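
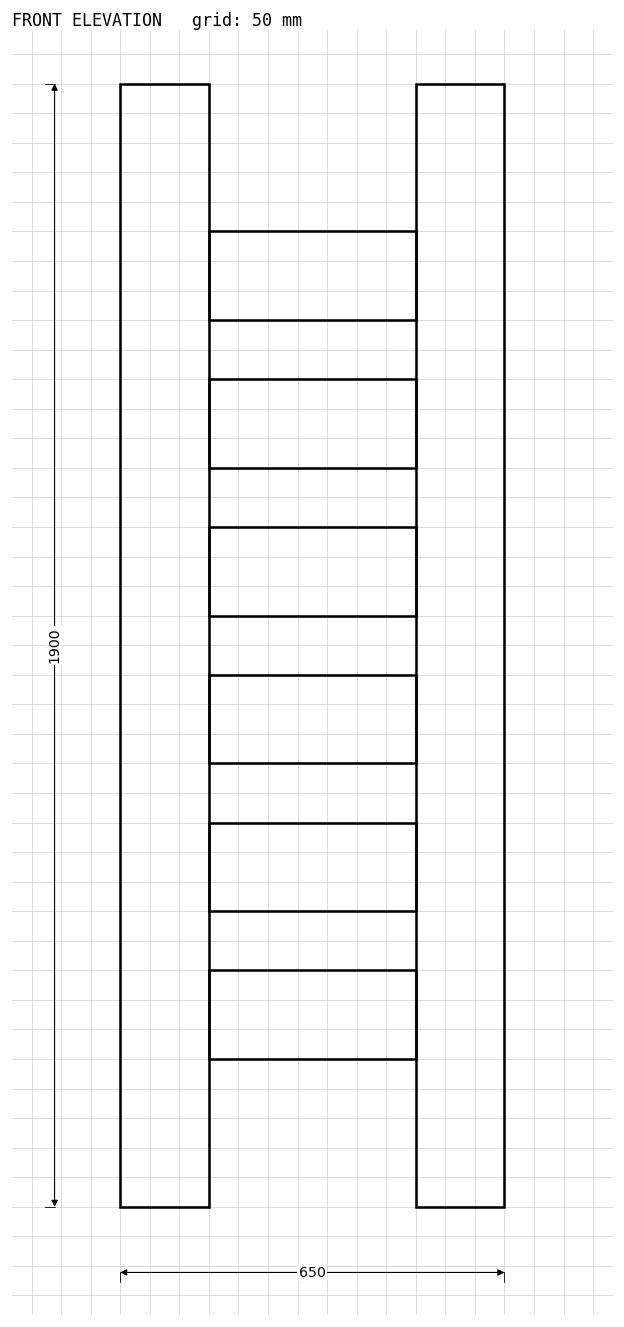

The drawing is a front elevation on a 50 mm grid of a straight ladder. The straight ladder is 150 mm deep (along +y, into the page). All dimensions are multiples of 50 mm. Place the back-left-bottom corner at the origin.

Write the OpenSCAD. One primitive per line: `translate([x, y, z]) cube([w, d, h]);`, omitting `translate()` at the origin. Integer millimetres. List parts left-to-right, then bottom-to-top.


cube([150, 150, 1900]);
translate([150, 0, 250]) cube([350, 150, 150]);
translate([150, 0, 500]) cube([350, 150, 150]);
translate([150, 0, 750]) cube([350, 150, 150]);
translate([150, 0, 1000]) cube([350, 150, 150]);
translate([150, 0, 1250]) cube([350, 150, 150]);
translate([150, 0, 1500]) cube([350, 150, 150]);
translate([500, 0, 0]) cube([150, 150, 1900]);


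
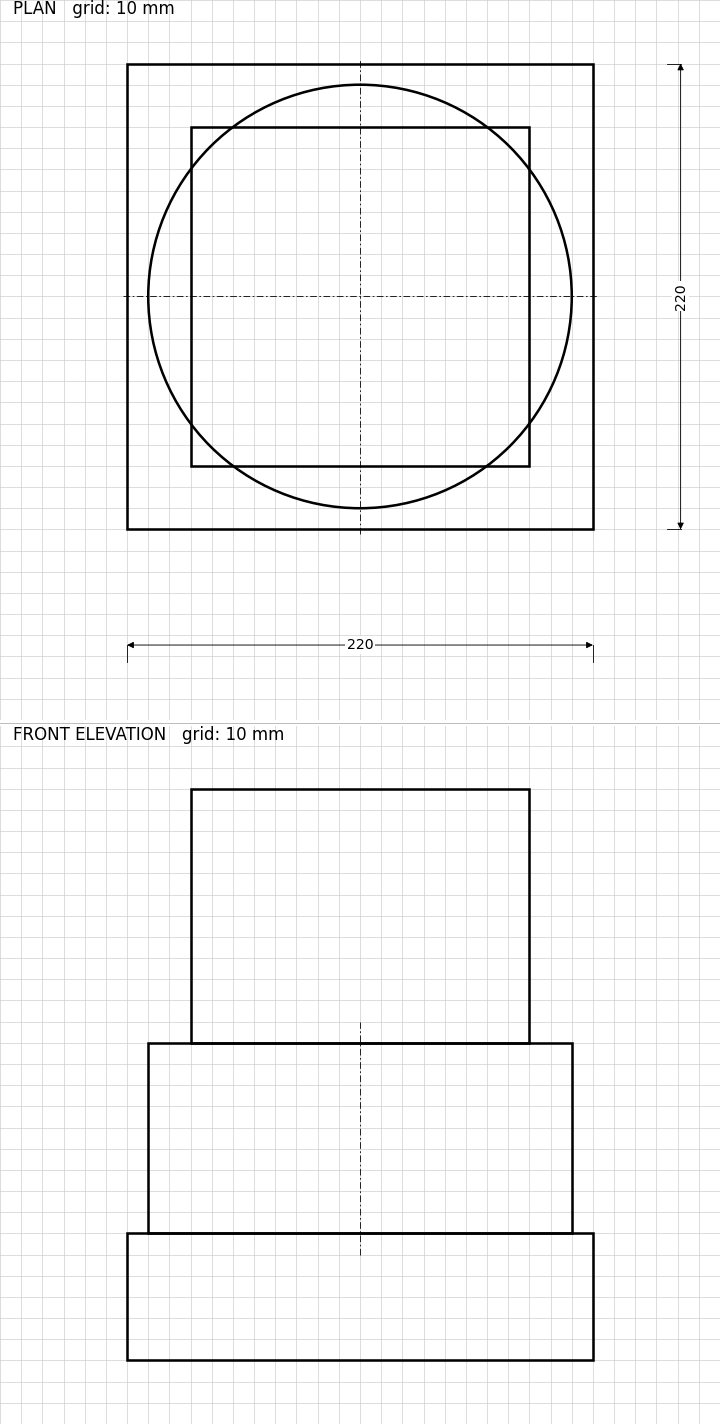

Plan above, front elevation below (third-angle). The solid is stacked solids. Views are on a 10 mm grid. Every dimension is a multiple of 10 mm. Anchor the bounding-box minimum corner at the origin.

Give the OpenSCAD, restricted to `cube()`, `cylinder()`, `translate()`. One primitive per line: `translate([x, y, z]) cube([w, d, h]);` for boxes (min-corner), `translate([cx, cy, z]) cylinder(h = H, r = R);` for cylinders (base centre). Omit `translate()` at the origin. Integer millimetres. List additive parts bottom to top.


cube([220, 220, 60]);
translate([110, 110, 60]) cylinder(h = 90, r = 100);
translate([30, 30, 150]) cube([160, 160, 120]);


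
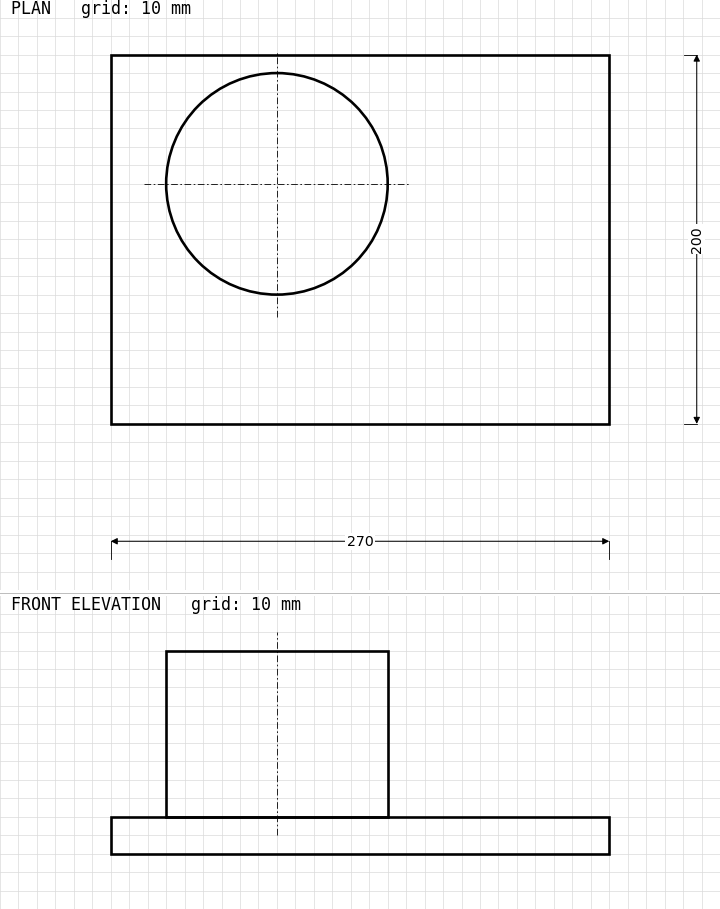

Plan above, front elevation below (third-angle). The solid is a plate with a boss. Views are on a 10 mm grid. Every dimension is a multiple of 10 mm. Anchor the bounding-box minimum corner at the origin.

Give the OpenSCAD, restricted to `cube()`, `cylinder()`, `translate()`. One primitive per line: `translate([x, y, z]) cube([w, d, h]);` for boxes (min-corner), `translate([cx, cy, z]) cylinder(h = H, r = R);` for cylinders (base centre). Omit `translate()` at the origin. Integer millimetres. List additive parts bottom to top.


cube([270, 200, 20]);
translate([90, 130, 20]) cylinder(h = 90, r = 60);


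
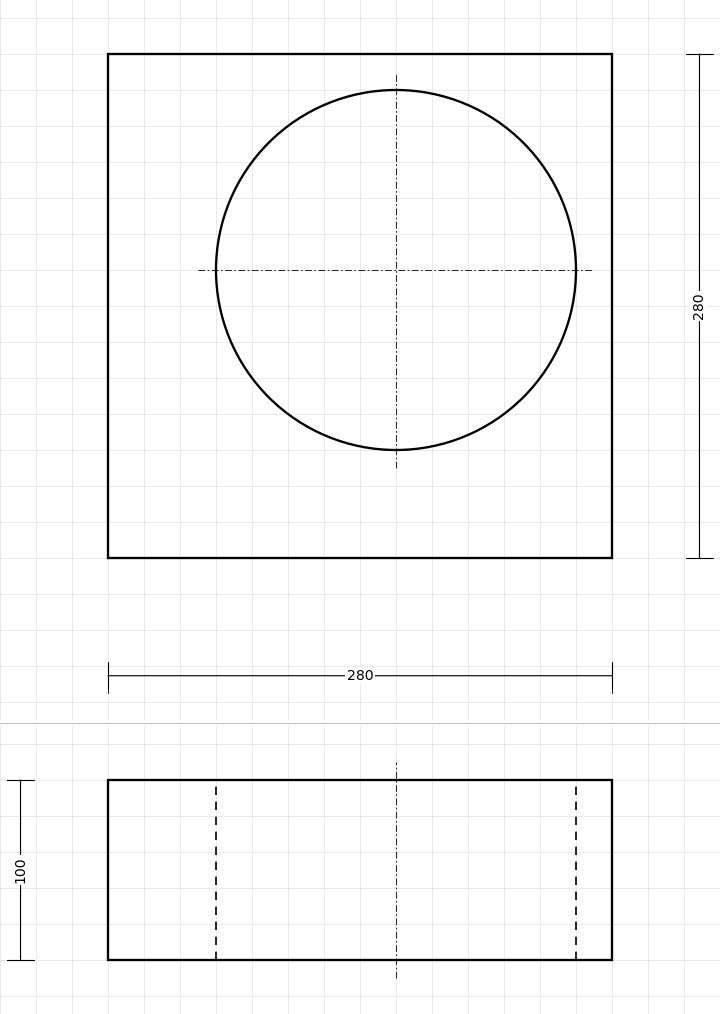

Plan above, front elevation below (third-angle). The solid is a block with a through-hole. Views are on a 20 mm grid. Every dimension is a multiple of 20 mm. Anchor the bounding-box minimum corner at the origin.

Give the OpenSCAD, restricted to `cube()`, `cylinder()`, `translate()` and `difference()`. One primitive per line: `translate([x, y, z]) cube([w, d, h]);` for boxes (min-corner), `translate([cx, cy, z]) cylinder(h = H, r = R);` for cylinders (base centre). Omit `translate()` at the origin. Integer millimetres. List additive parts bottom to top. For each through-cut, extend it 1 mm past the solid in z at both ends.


difference() {
  cube([280, 280, 100]);
  translate([160, 160, -1]) cylinder(h = 102, r = 100);
}


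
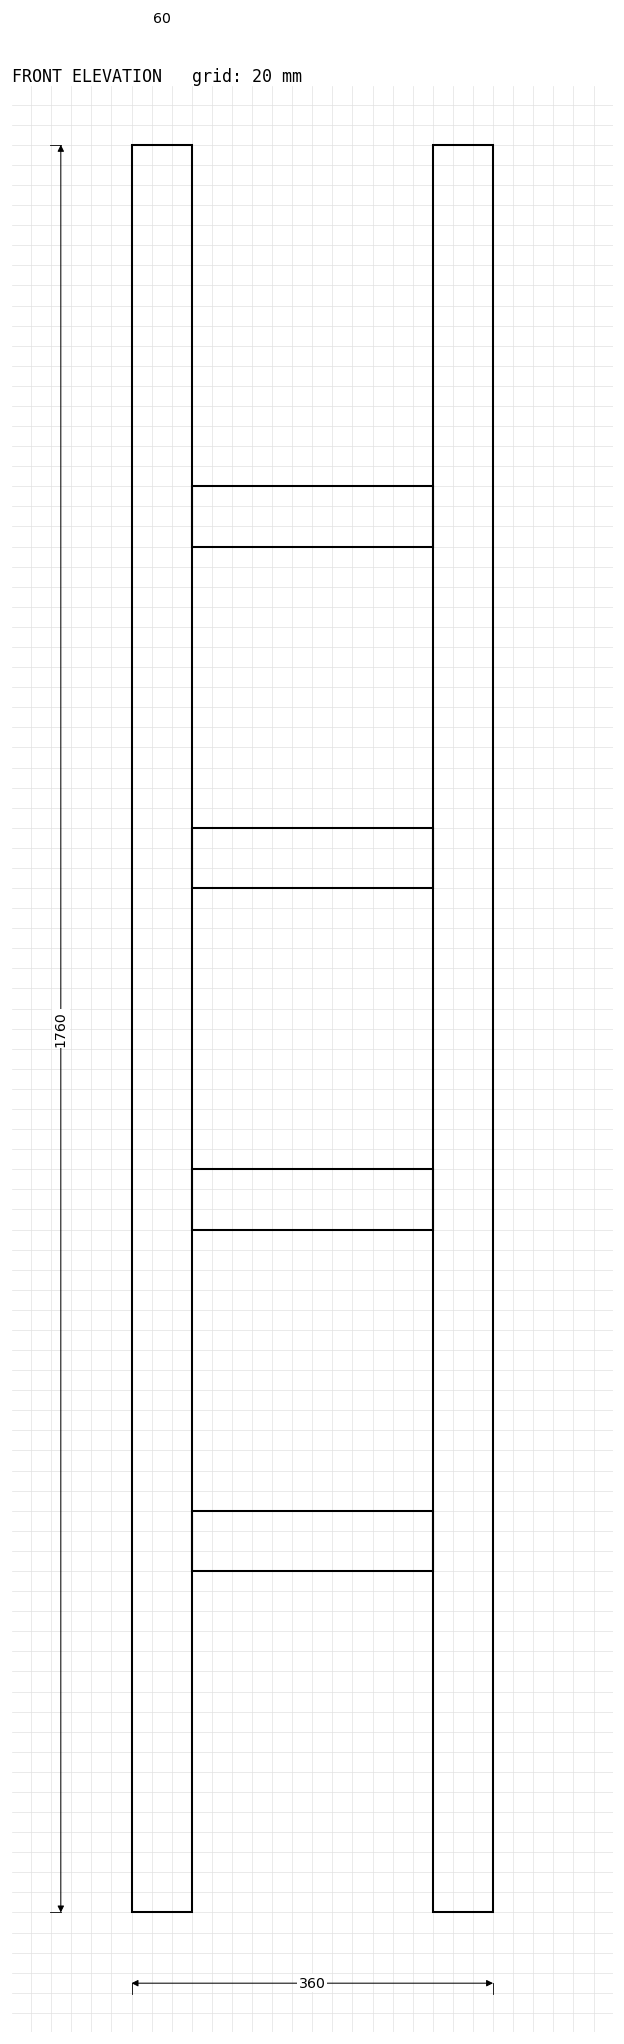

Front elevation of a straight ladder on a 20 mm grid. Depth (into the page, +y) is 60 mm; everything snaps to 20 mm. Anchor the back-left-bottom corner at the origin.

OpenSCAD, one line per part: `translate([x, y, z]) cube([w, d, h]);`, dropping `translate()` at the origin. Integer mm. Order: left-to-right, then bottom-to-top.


cube([60, 60, 1760]);
translate([60, 0, 340]) cube([240, 60, 60]);
translate([60, 0, 680]) cube([240, 60, 60]);
translate([60, 0, 1020]) cube([240, 60, 60]);
translate([60, 0, 1360]) cube([240, 60, 60]);
translate([300, 0, 0]) cube([60, 60, 1760]);


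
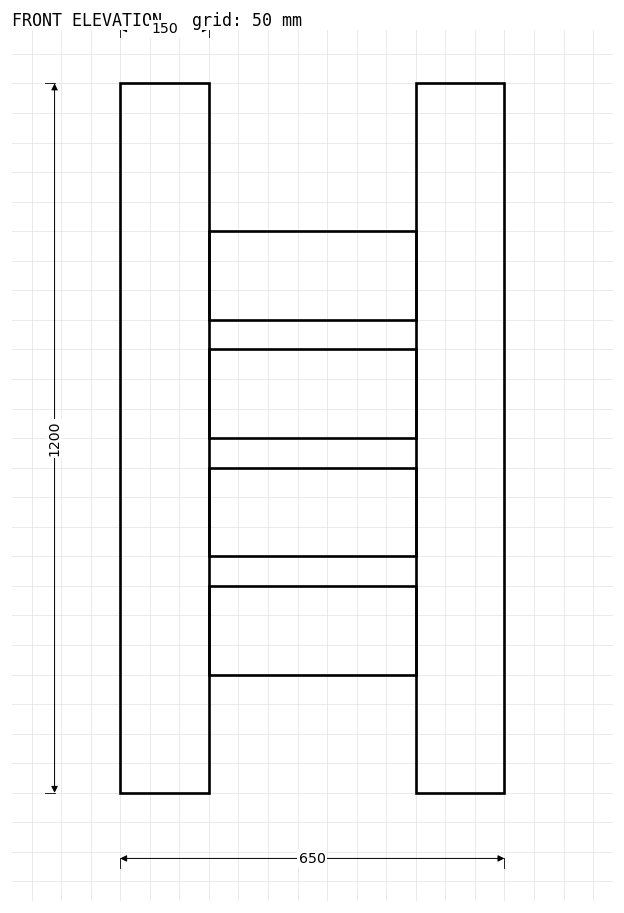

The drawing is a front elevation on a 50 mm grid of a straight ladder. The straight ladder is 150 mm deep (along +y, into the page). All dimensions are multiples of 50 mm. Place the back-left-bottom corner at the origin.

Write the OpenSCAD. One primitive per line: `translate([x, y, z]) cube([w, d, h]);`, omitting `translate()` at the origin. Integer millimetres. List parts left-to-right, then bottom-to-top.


cube([150, 150, 1200]);
translate([150, 0, 200]) cube([350, 150, 150]);
translate([150, 0, 400]) cube([350, 150, 150]);
translate([150, 0, 600]) cube([350, 150, 150]);
translate([150, 0, 800]) cube([350, 150, 150]);
translate([500, 0, 0]) cube([150, 150, 1200]);


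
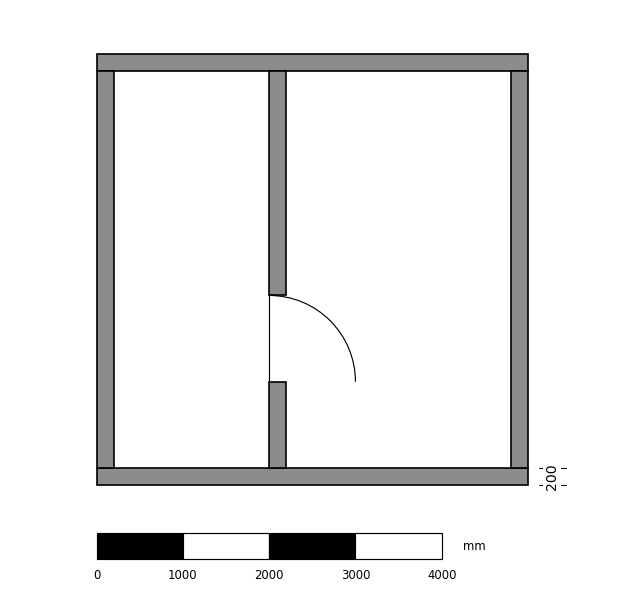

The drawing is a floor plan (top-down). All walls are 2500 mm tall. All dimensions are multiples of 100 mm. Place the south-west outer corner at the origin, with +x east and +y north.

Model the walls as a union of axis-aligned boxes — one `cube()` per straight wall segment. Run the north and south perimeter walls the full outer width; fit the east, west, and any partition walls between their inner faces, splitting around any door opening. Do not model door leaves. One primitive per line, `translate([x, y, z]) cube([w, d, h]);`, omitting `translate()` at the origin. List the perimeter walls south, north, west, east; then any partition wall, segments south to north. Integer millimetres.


cube([5000, 200, 2500]);
translate([0, 4800, 0]) cube([5000, 200, 2500]);
translate([0, 200, 0]) cube([200, 4600, 2500]);
translate([4800, 200, 0]) cube([200, 4600, 2500]);
translate([2000, 200, 0]) cube([200, 1000, 2500]);
translate([2000, 2200, 0]) cube([200, 2600, 2500]);


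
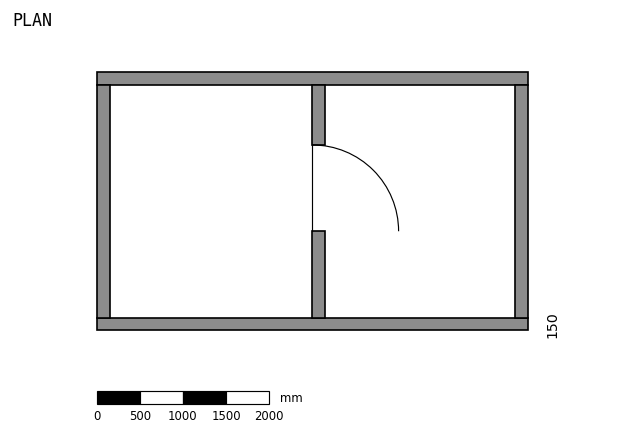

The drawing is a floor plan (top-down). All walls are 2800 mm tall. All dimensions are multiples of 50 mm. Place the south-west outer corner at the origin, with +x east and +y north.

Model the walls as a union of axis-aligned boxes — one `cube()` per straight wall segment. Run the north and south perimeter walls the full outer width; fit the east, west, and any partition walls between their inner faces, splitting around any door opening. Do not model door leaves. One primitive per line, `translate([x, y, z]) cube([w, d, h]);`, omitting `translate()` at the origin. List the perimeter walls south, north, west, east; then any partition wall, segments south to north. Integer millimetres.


cube([5000, 150, 2800]);
translate([0, 2850, 0]) cube([5000, 150, 2800]);
translate([0, 150, 0]) cube([150, 2700, 2800]);
translate([4850, 150, 0]) cube([150, 2700, 2800]);
translate([2500, 150, 0]) cube([150, 1000, 2800]);
translate([2500, 2150, 0]) cube([150, 700, 2800]);


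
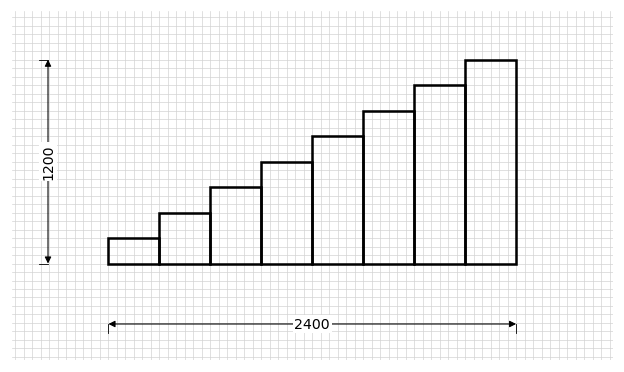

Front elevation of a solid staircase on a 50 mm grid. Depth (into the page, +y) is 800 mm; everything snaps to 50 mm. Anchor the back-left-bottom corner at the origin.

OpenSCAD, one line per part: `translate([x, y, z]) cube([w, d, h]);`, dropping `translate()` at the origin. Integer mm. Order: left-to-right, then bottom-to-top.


cube([300, 800, 150]);
translate([300, 0, 0]) cube([300, 800, 300]);
translate([600, 0, 0]) cube([300, 800, 450]);
translate([900, 0, 0]) cube([300, 800, 600]);
translate([1200, 0, 0]) cube([300, 800, 750]);
translate([1500, 0, 0]) cube([300, 800, 900]);
translate([1800, 0, 0]) cube([300, 800, 1050]);
translate([2100, 0, 0]) cube([300, 800, 1200]);


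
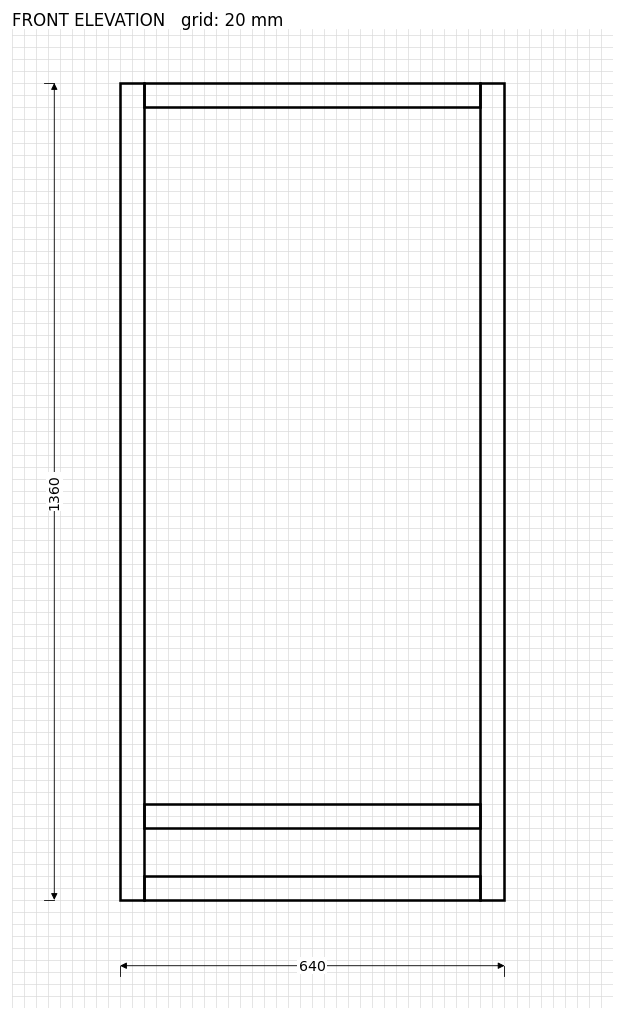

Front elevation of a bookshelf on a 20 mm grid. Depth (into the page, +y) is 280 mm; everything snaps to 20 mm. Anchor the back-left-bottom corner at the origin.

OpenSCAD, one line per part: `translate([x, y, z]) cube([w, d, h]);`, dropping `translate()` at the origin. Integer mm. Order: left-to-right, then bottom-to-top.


cube([40, 280, 1360]);
translate([40, 0, 0]) cube([560, 280, 40]);
translate([40, 0, 120]) cube([560, 280, 40]);
translate([40, 0, 1320]) cube([560, 280, 40]);
translate([600, 0, 0]) cube([40, 280, 1360]);


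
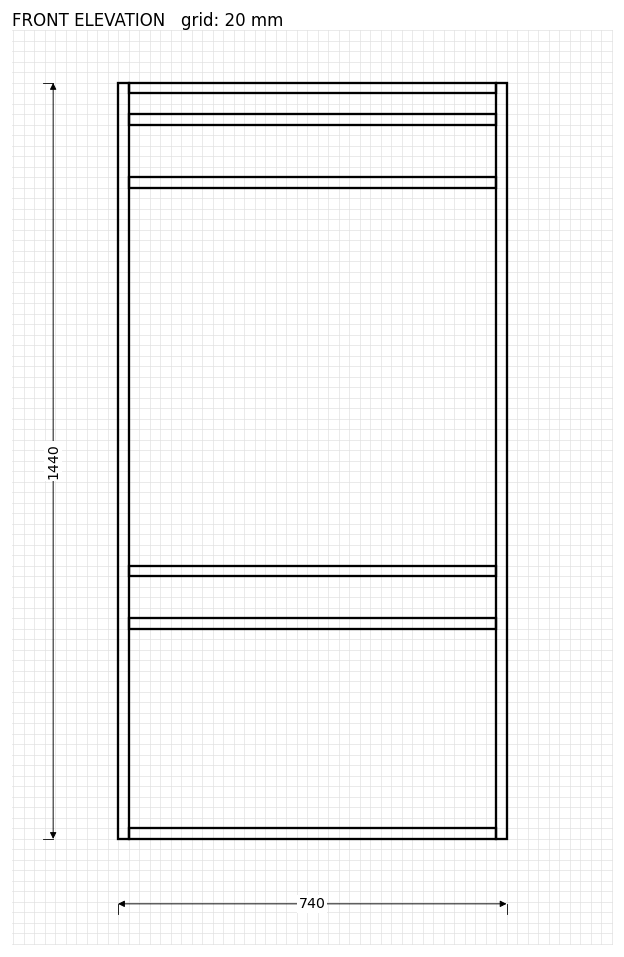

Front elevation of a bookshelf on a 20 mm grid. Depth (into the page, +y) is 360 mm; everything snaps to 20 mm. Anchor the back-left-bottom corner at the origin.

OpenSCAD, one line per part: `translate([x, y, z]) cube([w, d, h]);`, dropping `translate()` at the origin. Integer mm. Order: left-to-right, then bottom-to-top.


cube([20, 360, 1440]);
translate([20, 0, 0]) cube([700, 360, 20]);
translate([20, 0, 400]) cube([700, 360, 20]);
translate([20, 0, 500]) cube([700, 360, 20]);
translate([20, 0, 1240]) cube([700, 360, 20]);
translate([20, 0, 1360]) cube([700, 360, 20]);
translate([20, 0, 1420]) cube([700, 360, 20]);
translate([720, 0, 0]) cube([20, 360, 1440]);


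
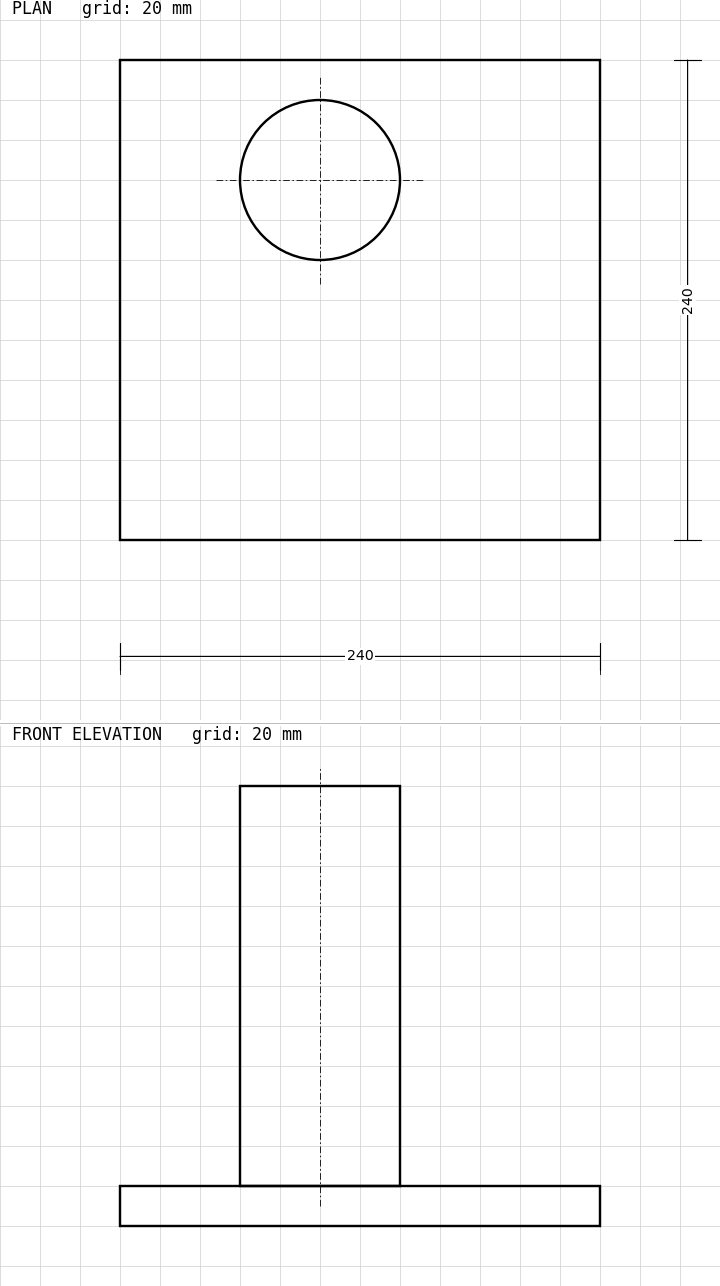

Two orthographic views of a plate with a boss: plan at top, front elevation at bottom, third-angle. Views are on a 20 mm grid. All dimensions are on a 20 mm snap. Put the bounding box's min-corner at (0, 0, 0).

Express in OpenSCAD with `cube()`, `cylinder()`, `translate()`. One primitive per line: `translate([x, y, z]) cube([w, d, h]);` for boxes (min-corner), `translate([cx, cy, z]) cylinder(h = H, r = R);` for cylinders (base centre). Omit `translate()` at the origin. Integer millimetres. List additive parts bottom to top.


cube([240, 240, 20]);
translate([100, 180, 20]) cylinder(h = 200, r = 40);


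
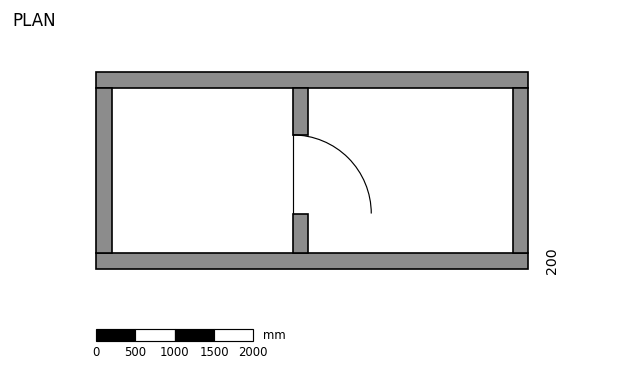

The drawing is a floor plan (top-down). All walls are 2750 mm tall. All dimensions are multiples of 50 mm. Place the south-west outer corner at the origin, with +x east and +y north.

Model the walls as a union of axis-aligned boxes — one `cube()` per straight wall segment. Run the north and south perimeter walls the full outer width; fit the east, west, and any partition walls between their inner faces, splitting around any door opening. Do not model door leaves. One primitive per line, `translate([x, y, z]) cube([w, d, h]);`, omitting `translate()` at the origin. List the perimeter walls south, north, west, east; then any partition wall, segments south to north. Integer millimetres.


cube([5500, 200, 2750]);
translate([0, 2300, 0]) cube([5500, 200, 2750]);
translate([0, 200, 0]) cube([200, 2100, 2750]);
translate([5300, 200, 0]) cube([200, 2100, 2750]);
translate([2500, 200, 0]) cube([200, 500, 2750]);
translate([2500, 1700, 0]) cube([200, 600, 2750]);


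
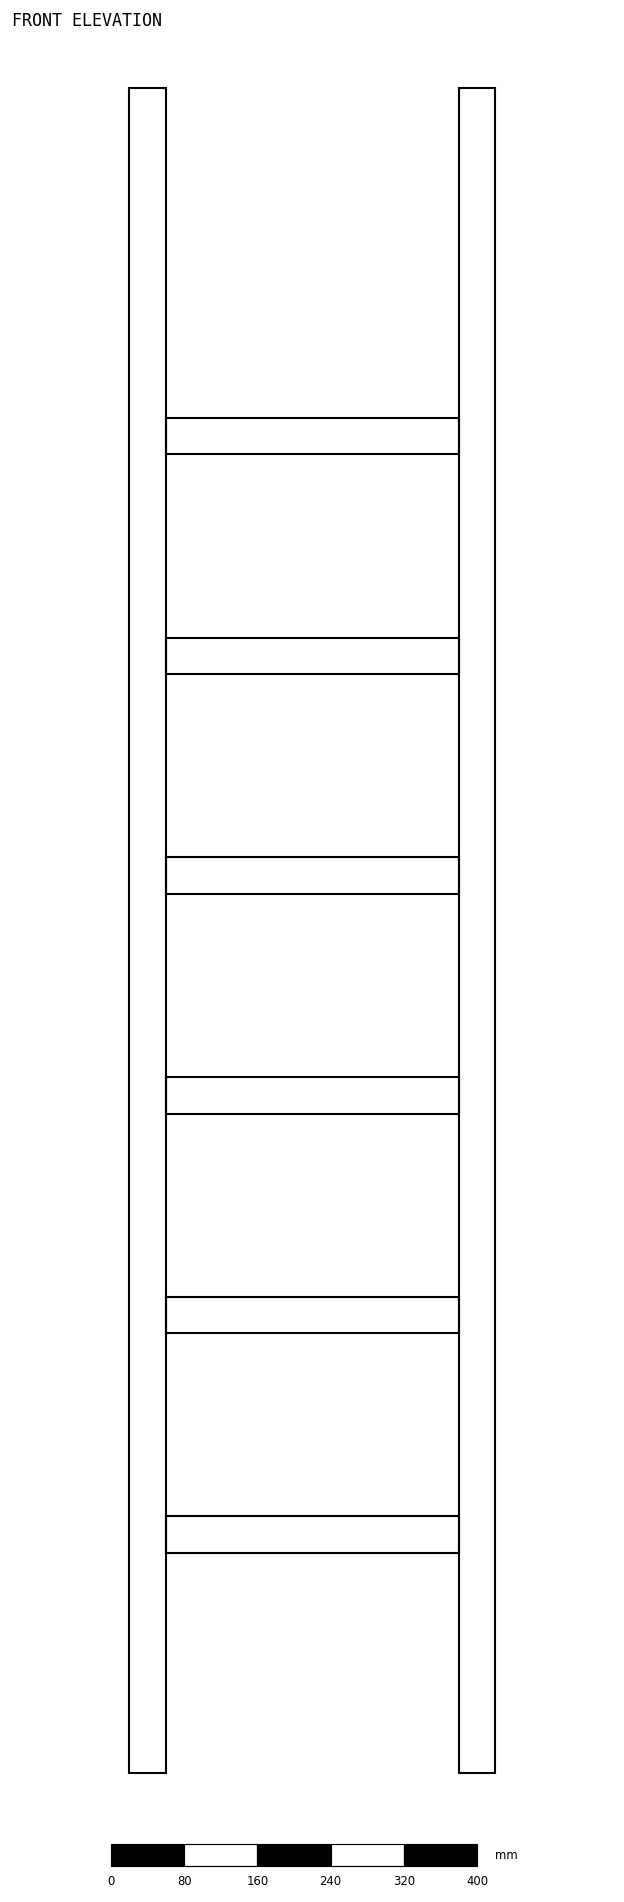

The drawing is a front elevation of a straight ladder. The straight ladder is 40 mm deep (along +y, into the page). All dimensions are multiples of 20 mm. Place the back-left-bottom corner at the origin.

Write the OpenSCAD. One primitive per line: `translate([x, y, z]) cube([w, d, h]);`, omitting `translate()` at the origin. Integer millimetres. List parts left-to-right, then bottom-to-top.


cube([40, 40, 1840]);
translate([40, 0, 240]) cube([320, 40, 40]);
translate([40, 0, 480]) cube([320, 40, 40]);
translate([40, 0, 720]) cube([320, 40, 40]);
translate([40, 0, 960]) cube([320, 40, 40]);
translate([40, 0, 1200]) cube([320, 40, 40]);
translate([40, 0, 1440]) cube([320, 40, 40]);
translate([360, 0, 0]) cube([40, 40, 1840]);


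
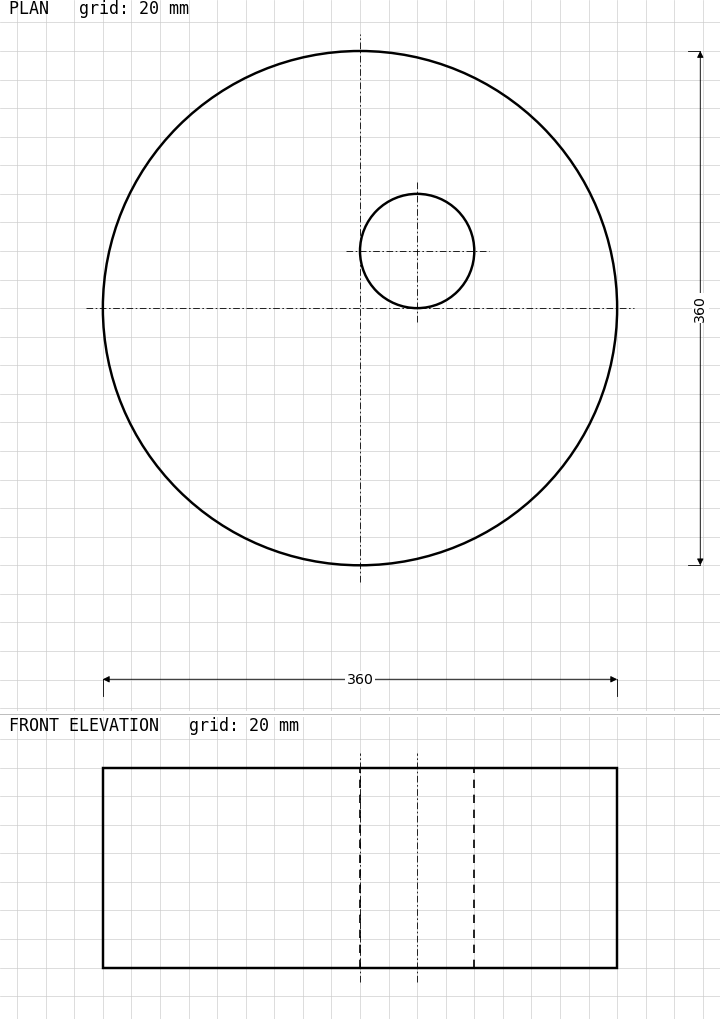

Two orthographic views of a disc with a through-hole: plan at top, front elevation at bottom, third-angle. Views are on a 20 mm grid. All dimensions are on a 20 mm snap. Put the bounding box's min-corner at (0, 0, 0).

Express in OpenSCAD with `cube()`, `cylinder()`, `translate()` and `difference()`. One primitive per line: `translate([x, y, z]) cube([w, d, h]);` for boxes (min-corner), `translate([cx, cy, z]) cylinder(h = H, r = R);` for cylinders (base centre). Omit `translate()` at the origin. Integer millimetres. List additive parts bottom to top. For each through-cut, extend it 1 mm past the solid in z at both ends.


difference() {
  translate([180, 180, 0]) cylinder(h = 140, r = 180);
  translate([220, 220, -1]) cylinder(h = 142, r = 40);
}


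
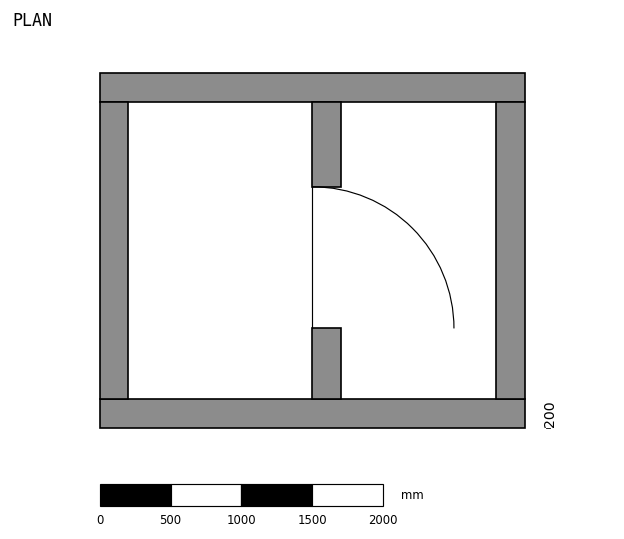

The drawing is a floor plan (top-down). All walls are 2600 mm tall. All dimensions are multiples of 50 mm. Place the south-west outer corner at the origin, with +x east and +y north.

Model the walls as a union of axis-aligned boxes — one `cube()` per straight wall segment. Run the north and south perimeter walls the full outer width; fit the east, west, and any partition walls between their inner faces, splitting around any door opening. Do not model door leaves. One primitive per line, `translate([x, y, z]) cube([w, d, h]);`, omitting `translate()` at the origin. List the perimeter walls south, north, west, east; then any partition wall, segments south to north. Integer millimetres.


cube([3000, 200, 2600]);
translate([0, 2300, 0]) cube([3000, 200, 2600]);
translate([0, 200, 0]) cube([200, 2100, 2600]);
translate([2800, 200, 0]) cube([200, 2100, 2600]);
translate([1500, 200, 0]) cube([200, 500, 2600]);
translate([1500, 1700, 0]) cube([200, 600, 2600]);


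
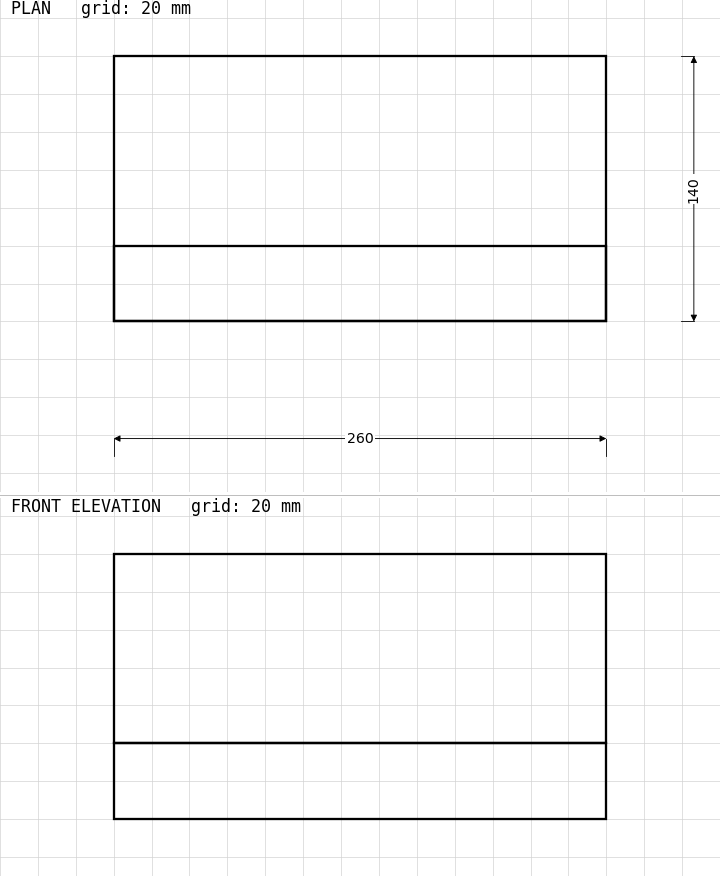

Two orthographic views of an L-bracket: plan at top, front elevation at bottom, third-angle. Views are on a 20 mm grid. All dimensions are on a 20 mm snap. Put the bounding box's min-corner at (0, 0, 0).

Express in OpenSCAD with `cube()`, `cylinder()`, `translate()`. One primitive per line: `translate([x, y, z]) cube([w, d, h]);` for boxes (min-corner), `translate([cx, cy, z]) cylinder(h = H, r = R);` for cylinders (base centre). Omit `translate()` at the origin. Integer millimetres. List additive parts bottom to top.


cube([260, 140, 40]);
translate([0, 0, 40]) cube([260, 40, 100]);


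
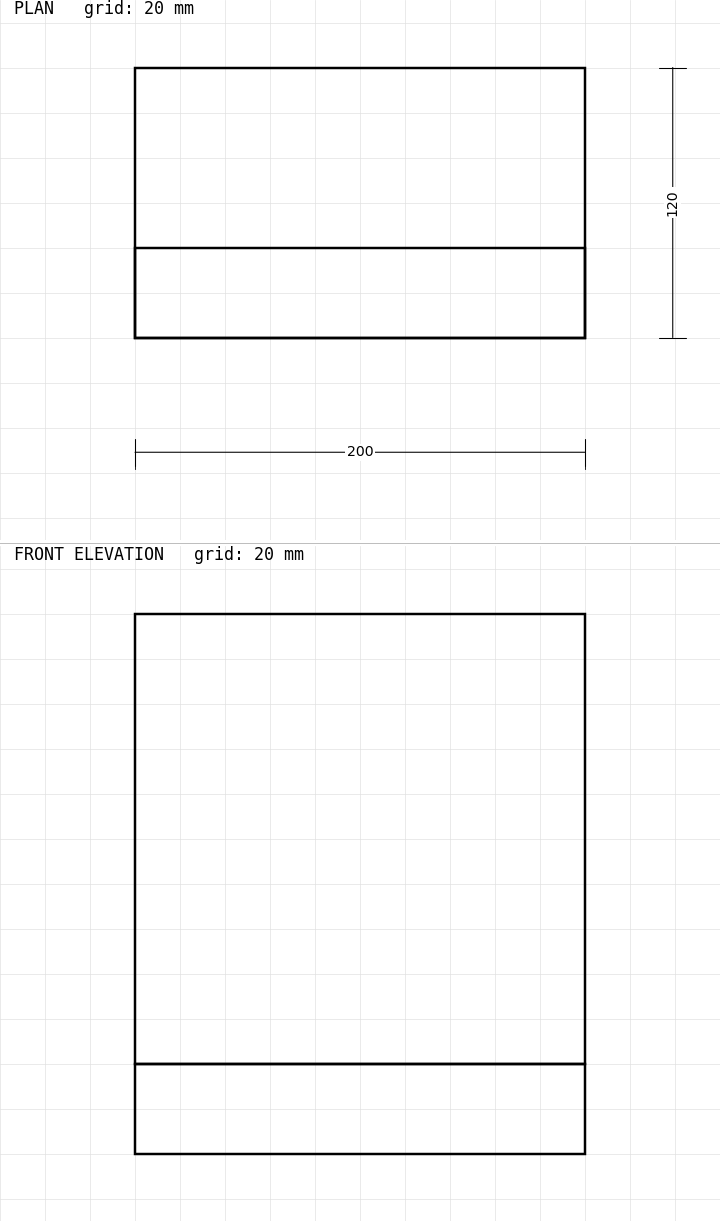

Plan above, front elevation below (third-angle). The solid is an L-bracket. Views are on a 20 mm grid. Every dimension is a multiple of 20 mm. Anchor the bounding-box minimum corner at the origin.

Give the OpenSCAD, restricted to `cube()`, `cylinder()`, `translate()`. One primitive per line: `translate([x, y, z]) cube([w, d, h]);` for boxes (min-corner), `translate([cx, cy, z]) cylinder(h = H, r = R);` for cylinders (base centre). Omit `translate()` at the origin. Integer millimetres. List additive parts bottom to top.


cube([200, 120, 40]);
translate([0, 0, 40]) cube([200, 40, 200]);


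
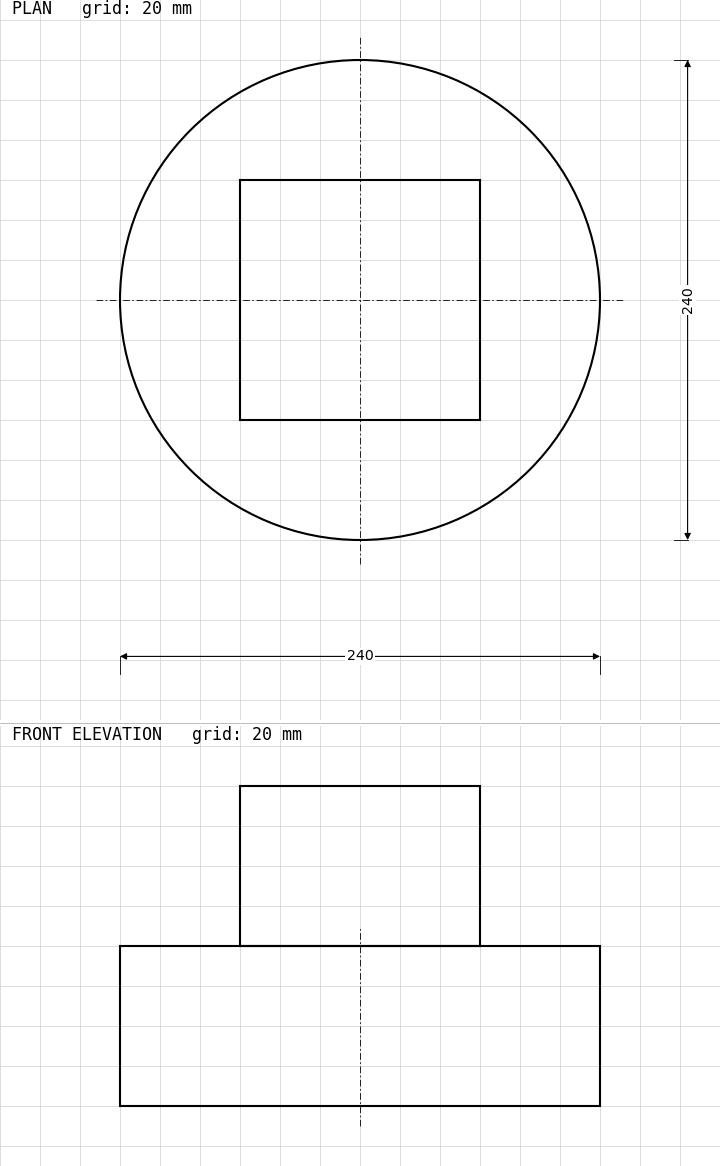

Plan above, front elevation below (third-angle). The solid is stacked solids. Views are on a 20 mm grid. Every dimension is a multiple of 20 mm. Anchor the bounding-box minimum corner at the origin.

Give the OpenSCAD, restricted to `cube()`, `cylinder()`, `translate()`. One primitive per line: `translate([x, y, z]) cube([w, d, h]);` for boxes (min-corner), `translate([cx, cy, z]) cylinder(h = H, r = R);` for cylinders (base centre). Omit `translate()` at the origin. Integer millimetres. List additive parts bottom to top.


translate([120, 120, 0]) cylinder(h = 80, r = 120);
translate([60, 60, 80]) cube([120, 120, 80]);


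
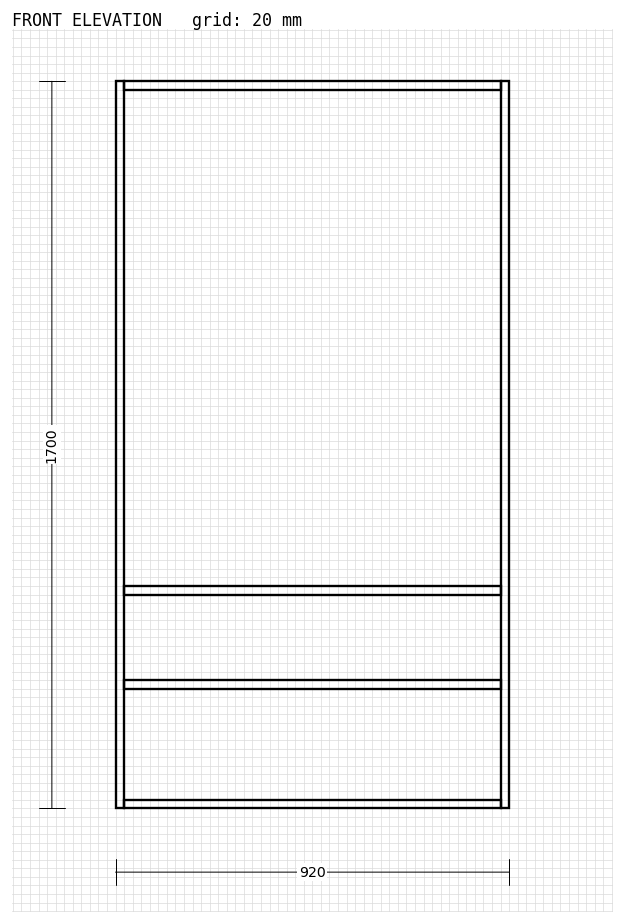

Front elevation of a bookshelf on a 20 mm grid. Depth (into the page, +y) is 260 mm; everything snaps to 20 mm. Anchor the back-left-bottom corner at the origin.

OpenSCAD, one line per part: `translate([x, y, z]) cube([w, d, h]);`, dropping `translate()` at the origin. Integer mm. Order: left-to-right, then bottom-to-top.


cube([20, 260, 1700]);
translate([20, 0, 0]) cube([880, 260, 20]);
translate([20, 0, 280]) cube([880, 260, 20]);
translate([20, 0, 500]) cube([880, 260, 20]);
translate([20, 0, 1680]) cube([880, 260, 20]);
translate([900, 0, 0]) cube([20, 260, 1700]);


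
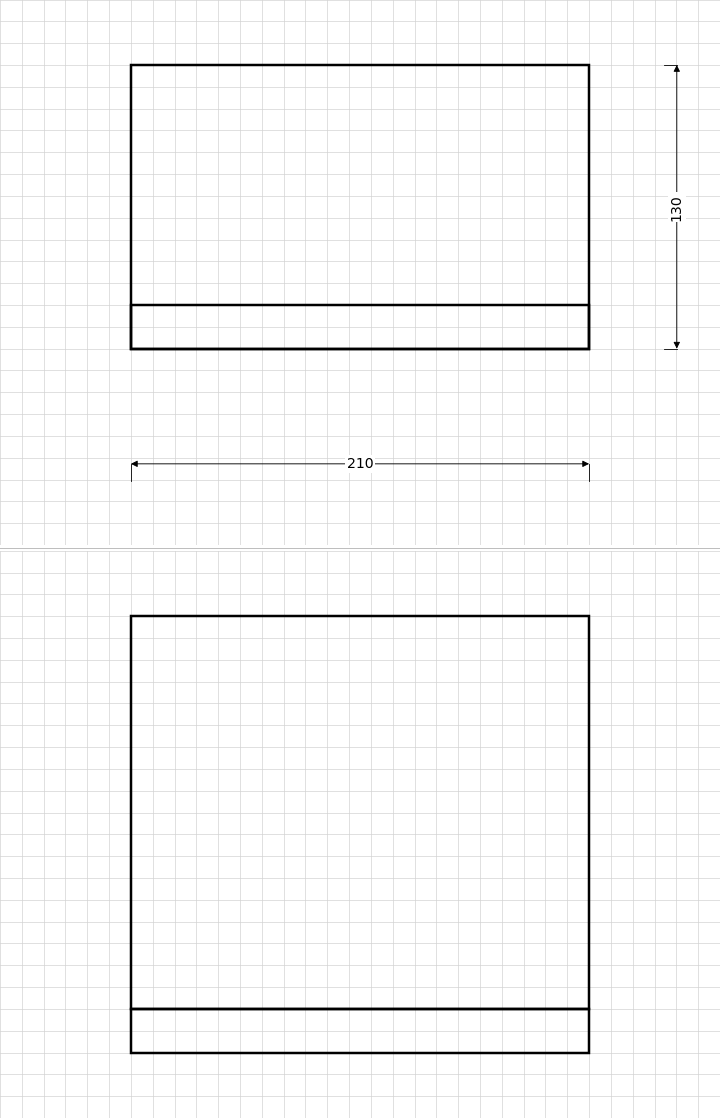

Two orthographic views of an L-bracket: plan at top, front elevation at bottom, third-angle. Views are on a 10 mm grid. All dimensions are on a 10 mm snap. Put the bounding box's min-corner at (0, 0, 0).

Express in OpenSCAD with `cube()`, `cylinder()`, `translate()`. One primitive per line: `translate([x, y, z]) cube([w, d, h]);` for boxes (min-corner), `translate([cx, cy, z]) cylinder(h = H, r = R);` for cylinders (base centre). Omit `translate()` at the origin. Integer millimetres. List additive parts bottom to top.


cube([210, 130, 20]);
translate([0, 0, 20]) cube([210, 20, 180]);


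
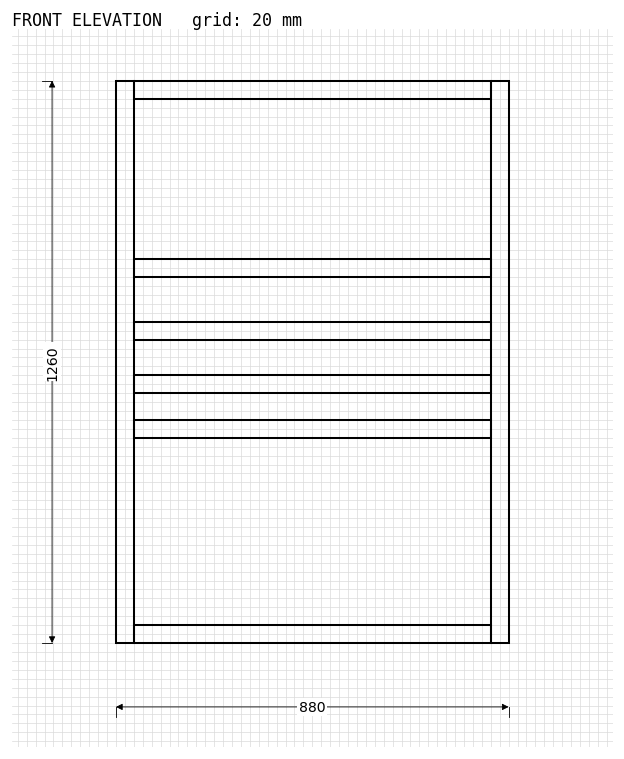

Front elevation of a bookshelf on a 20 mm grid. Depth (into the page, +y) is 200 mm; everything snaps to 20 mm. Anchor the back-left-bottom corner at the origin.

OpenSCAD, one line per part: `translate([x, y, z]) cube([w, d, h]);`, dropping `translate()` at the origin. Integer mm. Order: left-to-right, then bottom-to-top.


cube([40, 200, 1260]);
translate([40, 0, 0]) cube([800, 200, 40]);
translate([40, 0, 460]) cube([800, 200, 40]);
translate([40, 0, 560]) cube([800, 200, 40]);
translate([40, 0, 680]) cube([800, 200, 40]);
translate([40, 0, 820]) cube([800, 200, 40]);
translate([40, 0, 1220]) cube([800, 200, 40]);
translate([840, 0, 0]) cube([40, 200, 1260]);


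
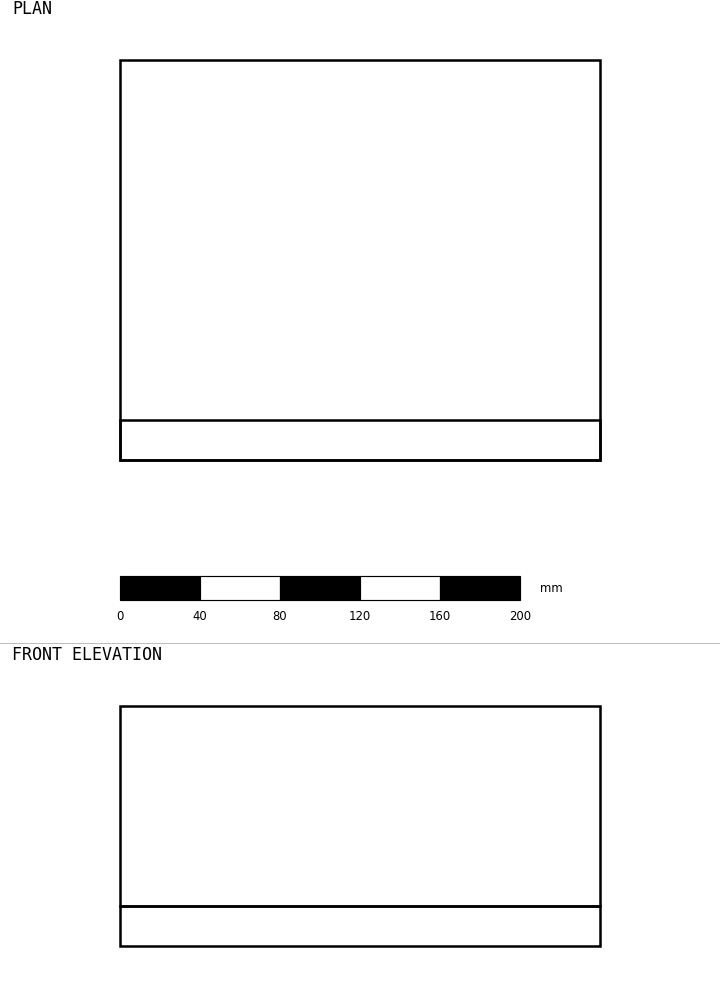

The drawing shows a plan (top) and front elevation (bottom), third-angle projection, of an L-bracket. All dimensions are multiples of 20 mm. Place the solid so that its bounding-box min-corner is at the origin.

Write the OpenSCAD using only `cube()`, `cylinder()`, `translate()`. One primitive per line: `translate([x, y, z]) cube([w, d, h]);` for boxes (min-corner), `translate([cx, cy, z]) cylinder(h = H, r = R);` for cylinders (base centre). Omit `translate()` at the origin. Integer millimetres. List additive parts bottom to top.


cube([240, 200, 20]);
translate([0, 0, 20]) cube([240, 20, 100]);


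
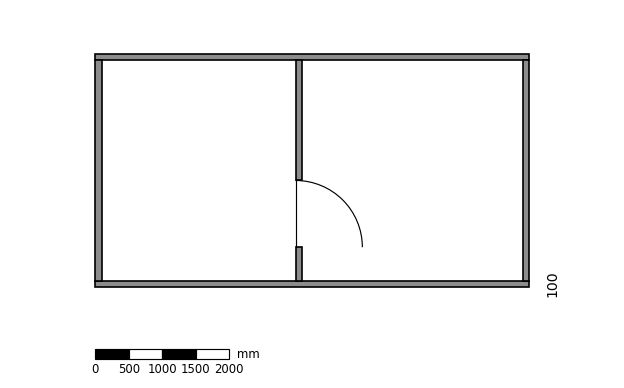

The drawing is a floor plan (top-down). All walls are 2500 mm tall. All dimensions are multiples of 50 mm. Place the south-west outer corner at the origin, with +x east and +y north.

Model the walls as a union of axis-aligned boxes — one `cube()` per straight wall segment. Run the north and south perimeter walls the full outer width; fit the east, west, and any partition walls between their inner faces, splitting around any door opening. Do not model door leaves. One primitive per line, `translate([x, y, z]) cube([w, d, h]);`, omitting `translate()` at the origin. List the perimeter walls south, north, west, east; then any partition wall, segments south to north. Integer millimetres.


cube([6500, 100, 2500]);
translate([0, 3400, 0]) cube([6500, 100, 2500]);
translate([0, 100, 0]) cube([100, 3300, 2500]);
translate([6400, 100, 0]) cube([100, 3300, 2500]);
translate([3000, 100, 0]) cube([100, 500, 2500]);
translate([3000, 1600, 0]) cube([100, 1800, 2500]);


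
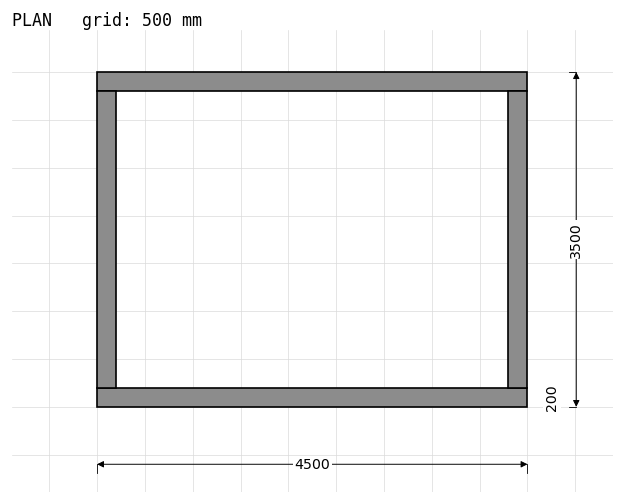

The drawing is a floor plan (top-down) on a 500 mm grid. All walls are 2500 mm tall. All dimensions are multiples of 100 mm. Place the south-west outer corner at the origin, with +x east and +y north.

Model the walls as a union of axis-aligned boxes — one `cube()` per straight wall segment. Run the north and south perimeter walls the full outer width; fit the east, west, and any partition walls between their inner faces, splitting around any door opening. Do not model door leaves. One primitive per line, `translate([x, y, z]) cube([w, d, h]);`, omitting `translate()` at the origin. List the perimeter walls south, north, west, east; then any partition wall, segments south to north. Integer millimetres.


cube([4500, 200, 2500]);
translate([0, 3300, 0]) cube([4500, 200, 2500]);
translate([0, 200, 0]) cube([200, 3100, 2500]);
translate([4300, 200, 0]) cube([200, 3100, 2500]);


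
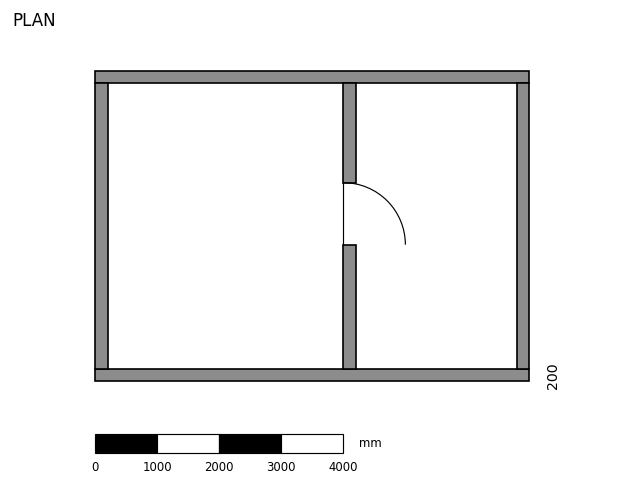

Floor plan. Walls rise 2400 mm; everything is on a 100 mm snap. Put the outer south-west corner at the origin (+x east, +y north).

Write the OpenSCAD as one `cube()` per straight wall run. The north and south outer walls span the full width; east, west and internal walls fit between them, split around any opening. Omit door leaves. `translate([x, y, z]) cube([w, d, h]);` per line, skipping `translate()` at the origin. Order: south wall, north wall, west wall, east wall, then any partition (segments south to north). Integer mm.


cube([7000, 200, 2400]);
translate([0, 4800, 0]) cube([7000, 200, 2400]);
translate([0, 200, 0]) cube([200, 4600, 2400]);
translate([6800, 200, 0]) cube([200, 4600, 2400]);
translate([4000, 200, 0]) cube([200, 2000, 2400]);
translate([4000, 3200, 0]) cube([200, 1600, 2400]);


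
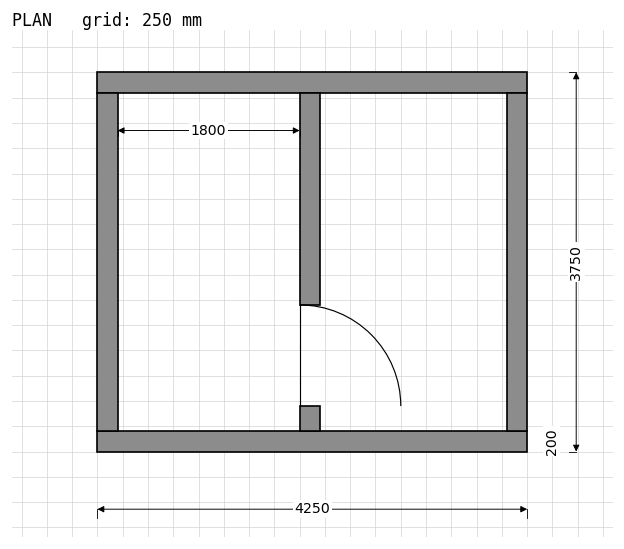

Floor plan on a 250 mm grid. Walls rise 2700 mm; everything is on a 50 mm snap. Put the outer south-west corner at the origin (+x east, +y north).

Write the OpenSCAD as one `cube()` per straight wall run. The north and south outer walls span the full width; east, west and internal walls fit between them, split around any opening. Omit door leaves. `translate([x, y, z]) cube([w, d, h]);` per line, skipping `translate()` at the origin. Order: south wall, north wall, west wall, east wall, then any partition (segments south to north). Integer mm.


cube([4250, 200, 2700]);
translate([0, 3550, 0]) cube([4250, 200, 2700]);
translate([0, 200, 0]) cube([200, 3350, 2700]);
translate([4050, 200, 0]) cube([200, 3350, 2700]);
translate([2000, 200, 0]) cube([200, 250, 2700]);
translate([2000, 1450, 0]) cube([200, 2100, 2700]);


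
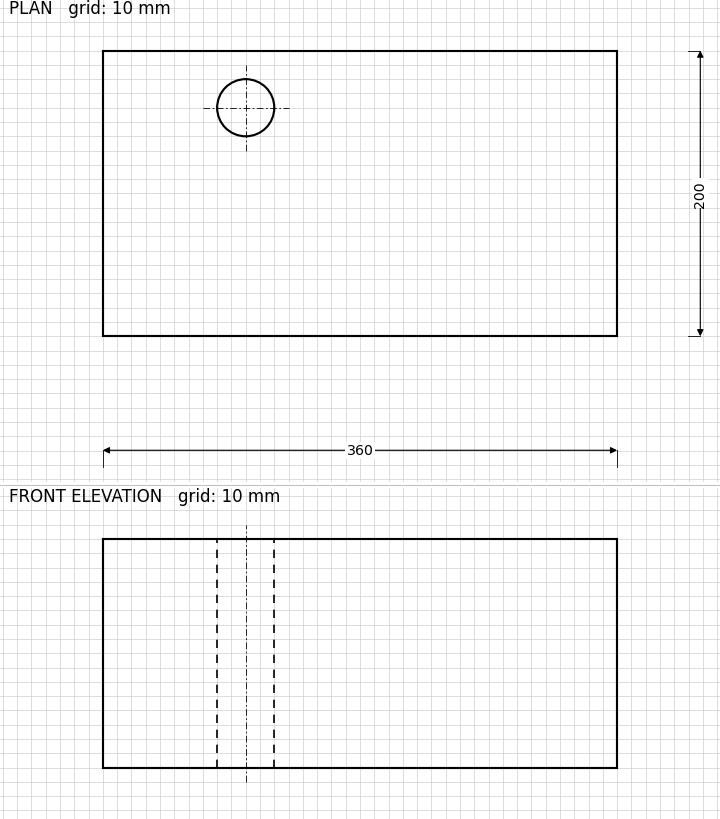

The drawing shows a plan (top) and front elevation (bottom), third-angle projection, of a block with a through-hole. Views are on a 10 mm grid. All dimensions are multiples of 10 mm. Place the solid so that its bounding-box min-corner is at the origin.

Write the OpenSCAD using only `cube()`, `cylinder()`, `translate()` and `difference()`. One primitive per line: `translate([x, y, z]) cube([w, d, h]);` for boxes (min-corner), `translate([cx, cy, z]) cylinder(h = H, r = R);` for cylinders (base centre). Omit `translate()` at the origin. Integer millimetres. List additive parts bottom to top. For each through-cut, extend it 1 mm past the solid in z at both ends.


difference() {
  cube([360, 200, 160]);
  translate([100, 160, -1]) cylinder(h = 162, r = 20);
}


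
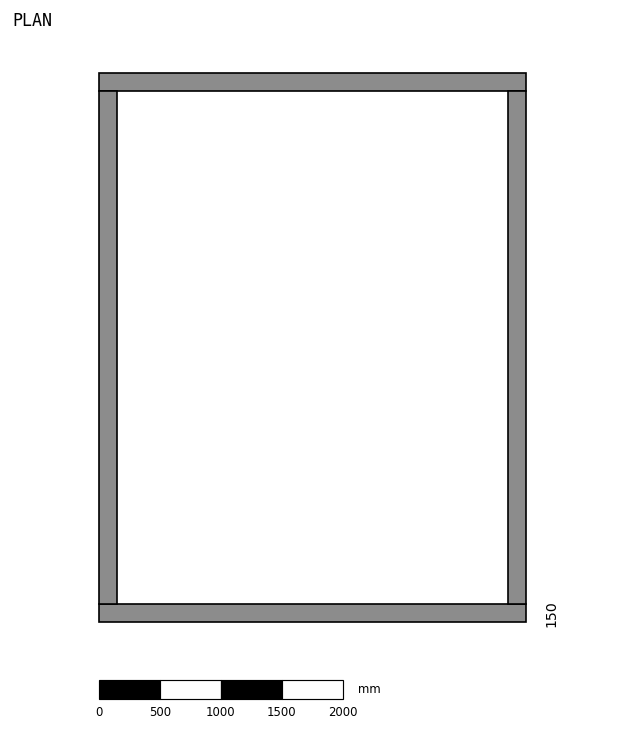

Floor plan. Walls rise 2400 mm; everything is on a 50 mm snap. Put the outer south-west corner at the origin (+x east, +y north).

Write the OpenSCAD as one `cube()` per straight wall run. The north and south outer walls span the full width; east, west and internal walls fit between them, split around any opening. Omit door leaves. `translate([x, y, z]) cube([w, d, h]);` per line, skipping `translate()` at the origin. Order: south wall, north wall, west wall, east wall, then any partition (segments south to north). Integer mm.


cube([3500, 150, 2400]);
translate([0, 4350, 0]) cube([3500, 150, 2400]);
translate([0, 150, 0]) cube([150, 4200, 2400]);
translate([3350, 150, 0]) cube([150, 4200, 2400]);


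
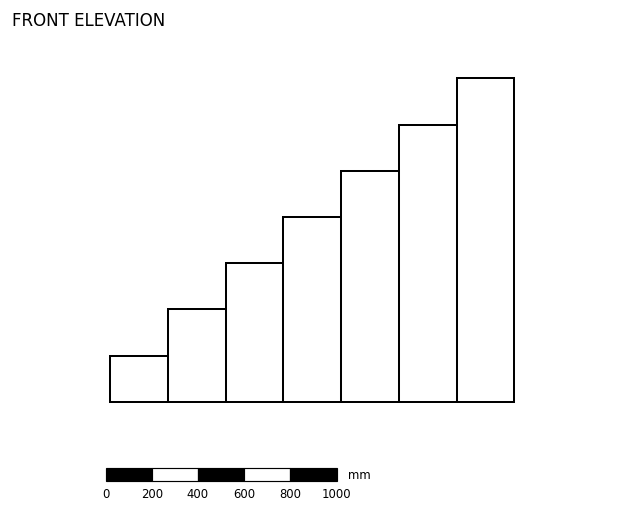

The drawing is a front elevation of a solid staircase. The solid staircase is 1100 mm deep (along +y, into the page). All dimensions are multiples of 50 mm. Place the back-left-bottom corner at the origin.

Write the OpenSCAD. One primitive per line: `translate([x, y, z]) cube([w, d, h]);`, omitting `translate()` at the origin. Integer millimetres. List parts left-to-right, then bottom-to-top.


cube([250, 1100, 200]);
translate([250, 0, 0]) cube([250, 1100, 400]);
translate([500, 0, 0]) cube([250, 1100, 600]);
translate([750, 0, 0]) cube([250, 1100, 800]);
translate([1000, 0, 0]) cube([250, 1100, 1000]);
translate([1250, 0, 0]) cube([250, 1100, 1200]);
translate([1500, 0, 0]) cube([250, 1100, 1400]);


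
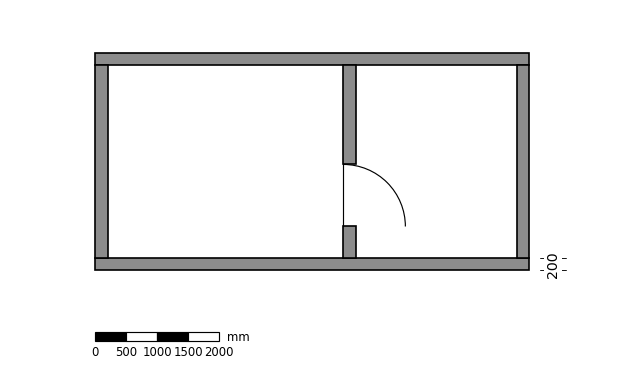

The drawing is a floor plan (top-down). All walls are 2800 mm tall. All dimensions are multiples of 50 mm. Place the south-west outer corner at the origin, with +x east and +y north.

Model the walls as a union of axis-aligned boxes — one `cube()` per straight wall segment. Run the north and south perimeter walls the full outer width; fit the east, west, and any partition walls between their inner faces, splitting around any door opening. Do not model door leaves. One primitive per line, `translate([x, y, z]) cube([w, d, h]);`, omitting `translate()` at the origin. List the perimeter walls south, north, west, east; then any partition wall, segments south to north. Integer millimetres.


cube([7000, 200, 2800]);
translate([0, 3300, 0]) cube([7000, 200, 2800]);
translate([0, 200, 0]) cube([200, 3100, 2800]);
translate([6800, 200, 0]) cube([200, 3100, 2800]);
translate([4000, 200, 0]) cube([200, 500, 2800]);
translate([4000, 1700, 0]) cube([200, 1600, 2800]);


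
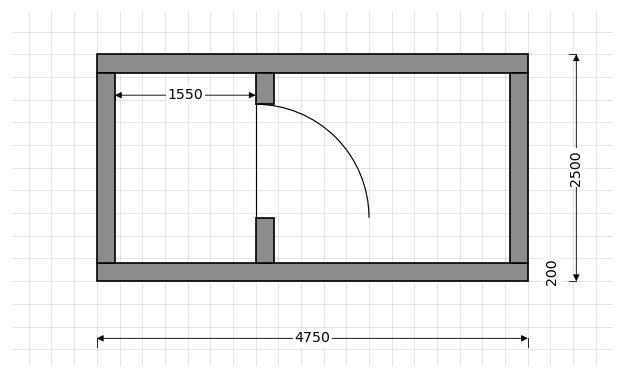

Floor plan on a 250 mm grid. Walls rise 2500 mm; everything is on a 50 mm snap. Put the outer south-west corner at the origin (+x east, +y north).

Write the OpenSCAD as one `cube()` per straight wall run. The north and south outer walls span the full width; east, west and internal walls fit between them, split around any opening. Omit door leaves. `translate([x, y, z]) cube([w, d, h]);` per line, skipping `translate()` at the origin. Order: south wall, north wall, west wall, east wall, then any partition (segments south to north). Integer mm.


cube([4750, 200, 2500]);
translate([0, 2300, 0]) cube([4750, 200, 2500]);
translate([0, 200, 0]) cube([200, 2100, 2500]);
translate([4550, 200, 0]) cube([200, 2100, 2500]);
translate([1750, 200, 0]) cube([200, 500, 2500]);
translate([1750, 1950, 0]) cube([200, 350, 2500]);


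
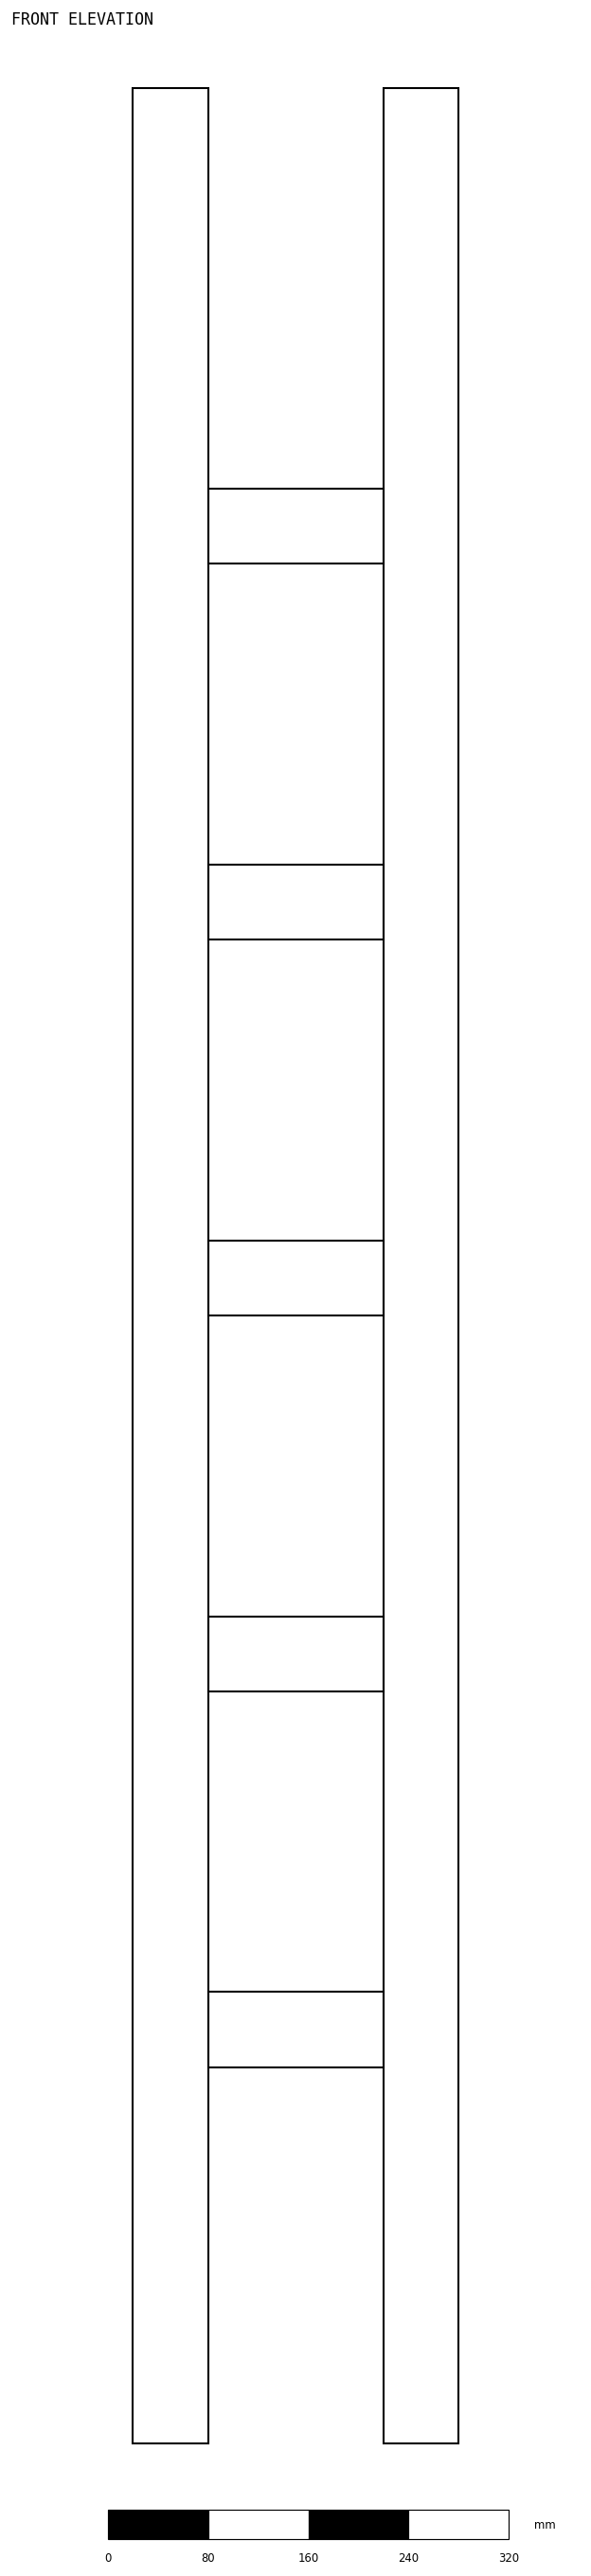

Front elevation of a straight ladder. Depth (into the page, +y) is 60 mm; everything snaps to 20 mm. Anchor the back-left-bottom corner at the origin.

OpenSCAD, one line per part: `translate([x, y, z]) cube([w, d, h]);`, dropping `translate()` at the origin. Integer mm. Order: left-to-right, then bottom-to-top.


cube([60, 60, 1880]);
translate([60, 0, 300]) cube([140, 60, 60]);
translate([60, 0, 600]) cube([140, 60, 60]);
translate([60, 0, 900]) cube([140, 60, 60]);
translate([60, 0, 1200]) cube([140, 60, 60]);
translate([60, 0, 1500]) cube([140, 60, 60]);
translate([200, 0, 0]) cube([60, 60, 1880]);


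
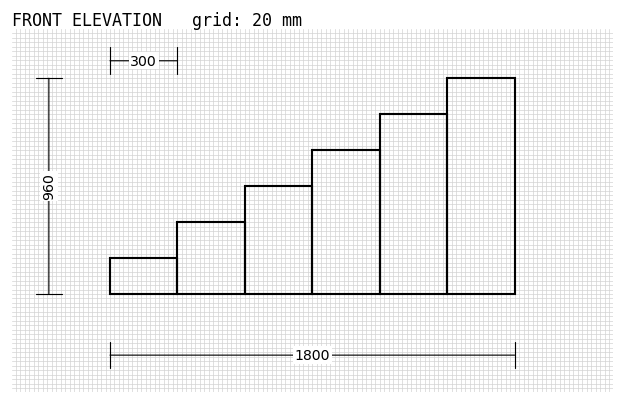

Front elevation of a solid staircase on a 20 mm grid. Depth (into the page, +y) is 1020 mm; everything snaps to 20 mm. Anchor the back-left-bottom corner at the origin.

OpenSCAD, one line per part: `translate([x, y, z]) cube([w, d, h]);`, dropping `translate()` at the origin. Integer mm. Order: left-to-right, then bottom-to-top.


cube([300, 1020, 160]);
translate([300, 0, 0]) cube([300, 1020, 320]);
translate([600, 0, 0]) cube([300, 1020, 480]);
translate([900, 0, 0]) cube([300, 1020, 640]);
translate([1200, 0, 0]) cube([300, 1020, 800]);
translate([1500, 0, 0]) cube([300, 1020, 960]);


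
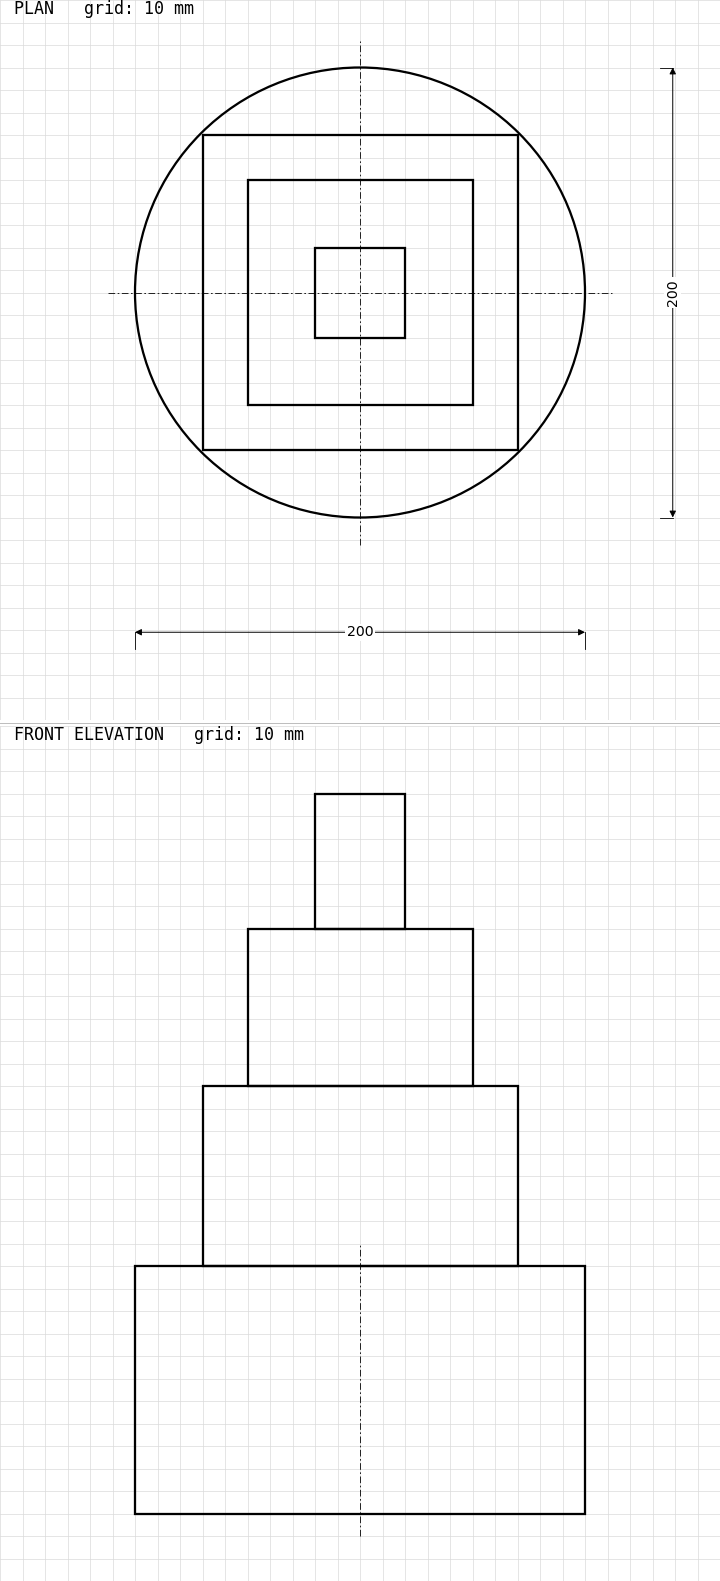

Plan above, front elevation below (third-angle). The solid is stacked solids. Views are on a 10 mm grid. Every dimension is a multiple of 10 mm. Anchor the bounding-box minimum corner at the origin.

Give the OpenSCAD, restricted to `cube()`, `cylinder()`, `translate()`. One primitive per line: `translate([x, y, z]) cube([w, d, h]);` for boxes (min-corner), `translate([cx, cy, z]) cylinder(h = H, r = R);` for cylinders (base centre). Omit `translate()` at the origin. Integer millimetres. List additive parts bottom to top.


translate([100, 100, 0]) cylinder(h = 110, r = 100);
translate([30, 30, 110]) cube([140, 140, 80]);
translate([50, 50, 190]) cube([100, 100, 70]);
translate([80, 80, 260]) cube([40, 40, 60]);
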